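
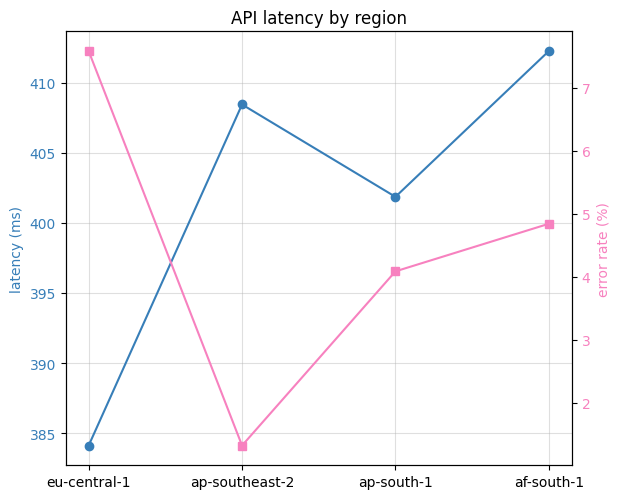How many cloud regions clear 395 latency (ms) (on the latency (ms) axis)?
Above 395: ap-southeast-2, ap-south-1, af-south-1.

3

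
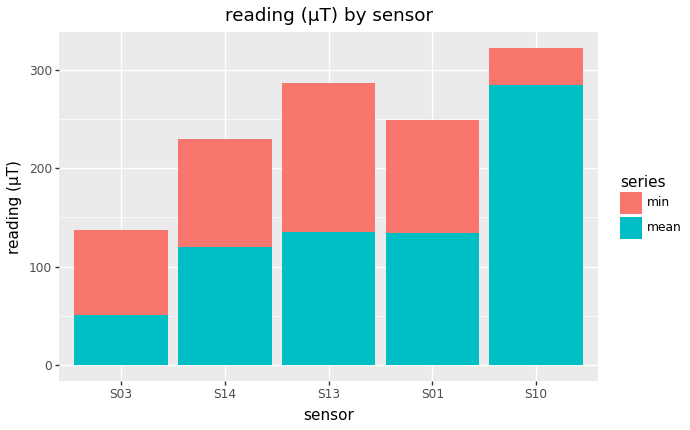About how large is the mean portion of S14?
≈ 100

mean top ≈ 100, bottom ≈ 0; segment ≈ 100.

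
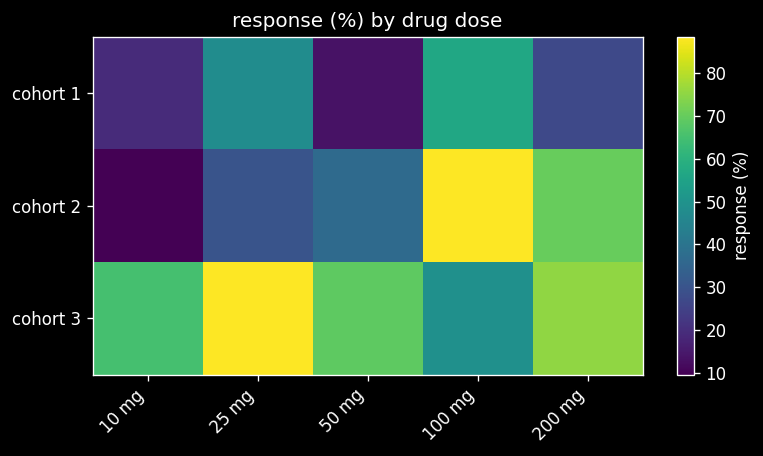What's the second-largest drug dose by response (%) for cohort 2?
200 mg

Top 3 for cohort 2: 100 mg ≈ 90, 200 mg ≈ 70, 50 mg ≈ 40.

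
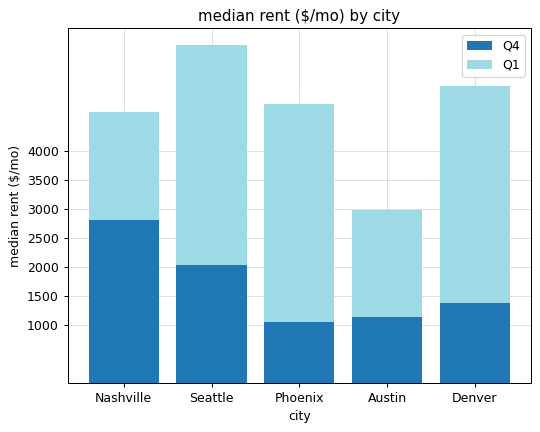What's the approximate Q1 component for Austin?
Q1 top ≈ 3000, bottom ≈ 1000; segment ≈ 2000.

≈ 2000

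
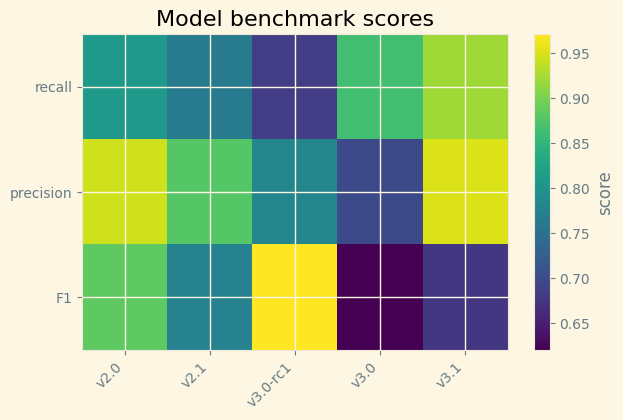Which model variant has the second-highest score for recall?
Top 3 for recall: v3.1 ≈ 0.90, v3.0 ≈ 0.85, v2.0 ≈ 0.80.

v3.0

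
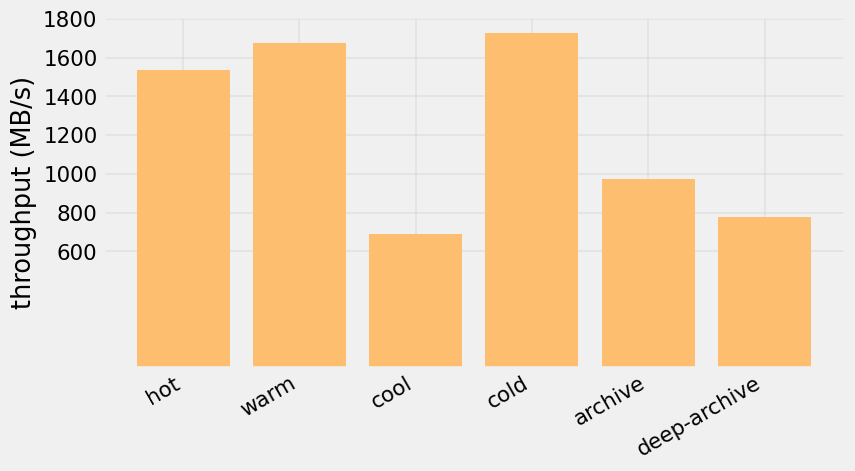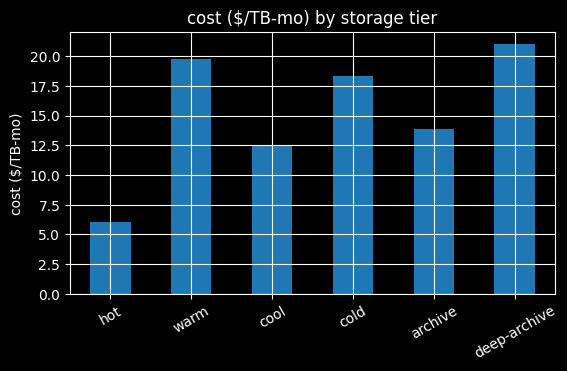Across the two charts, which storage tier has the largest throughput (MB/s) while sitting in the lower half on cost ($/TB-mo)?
Chart 2 median cost ($/TB-mo) ≈ 16; below-median storage tiers: hot, cool, archive. Among those, hot has the highest throughput (MB/s) (≈ 1600).

hot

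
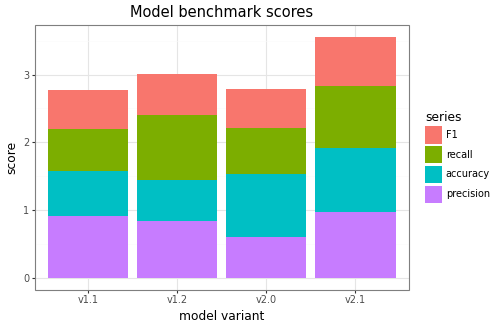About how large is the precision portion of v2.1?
precision top ≈ 1.0, bottom ≈ 0.0; segment ≈ 1.0.

≈ 1.0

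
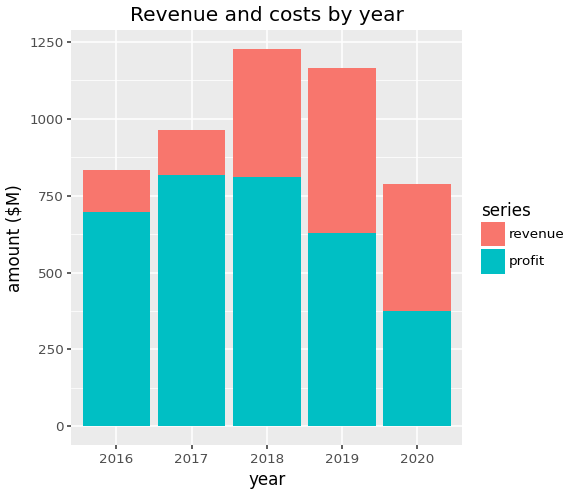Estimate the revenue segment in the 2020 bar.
revenue top ≈ 800, bottom ≈ 400; segment ≈ 400.

≈ 400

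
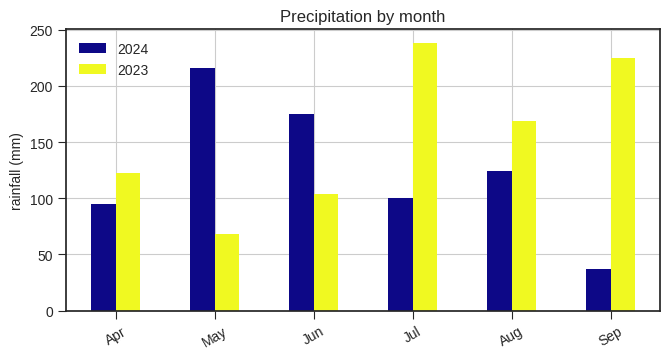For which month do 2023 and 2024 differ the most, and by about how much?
Sep: 2023 ≈ 220, 2024 ≈ 40 → gap ≈ 180. Next-largest (May) is only ≈ 160.

Sep, ≈ 180 mm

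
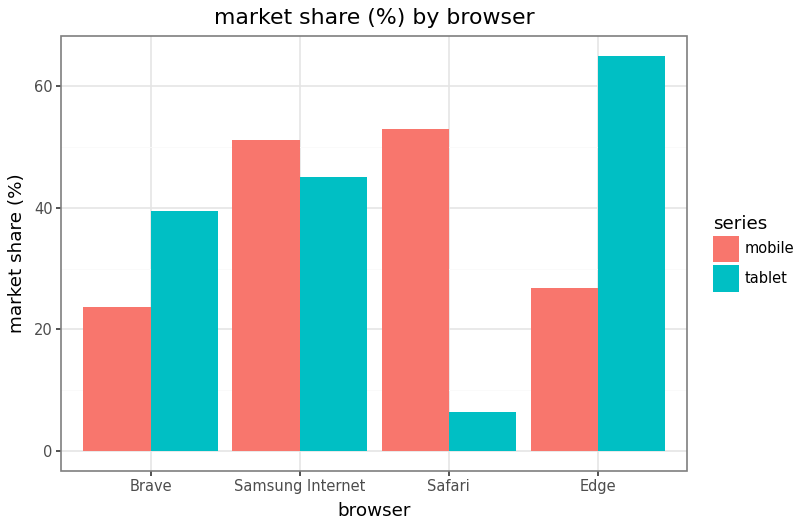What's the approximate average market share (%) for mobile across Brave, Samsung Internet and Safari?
≈ 40

(20 + 50 + 50) / 3 ≈ 40.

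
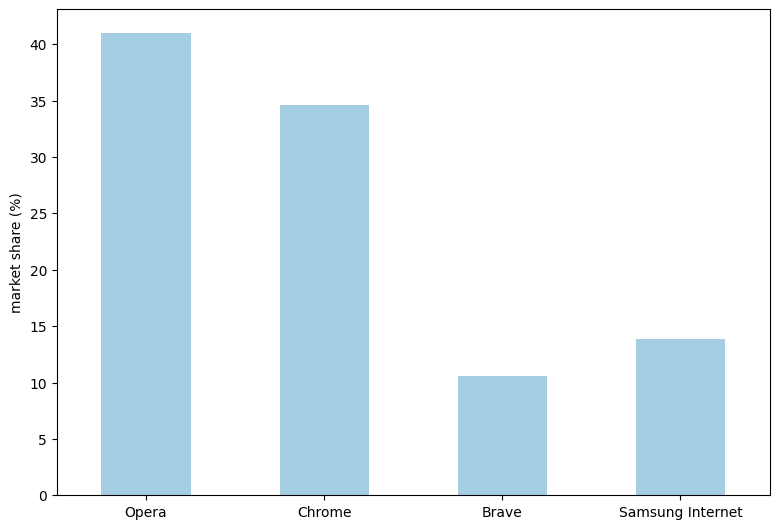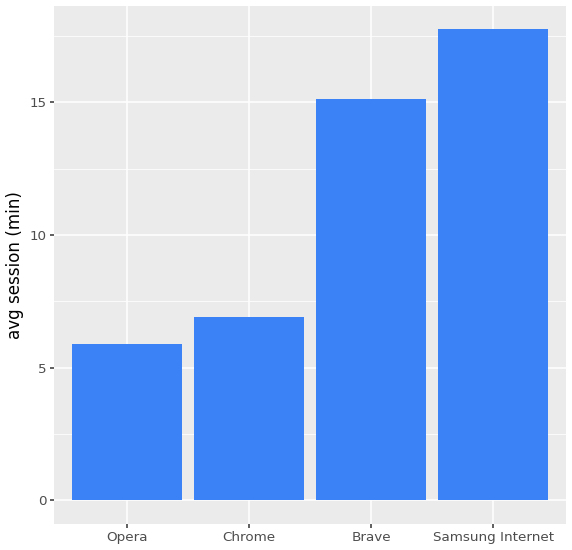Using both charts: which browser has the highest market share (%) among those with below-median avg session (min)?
Opera

Chart 2 median avg session (min) ≈ 12; below-median browsers: Opera, Chrome. Among those, Opera has the highest market share (%) (≈ 40).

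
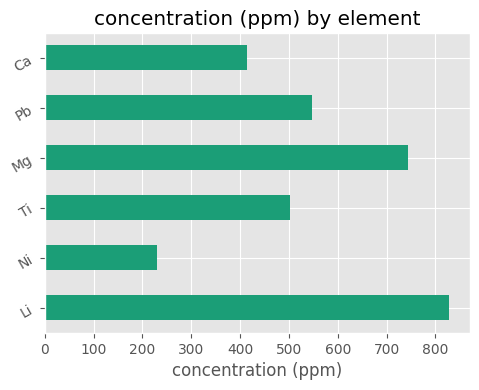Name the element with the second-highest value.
Mg

Top 3: Li ≈ 800, Mg ≈ 700, Pb ≈ 500.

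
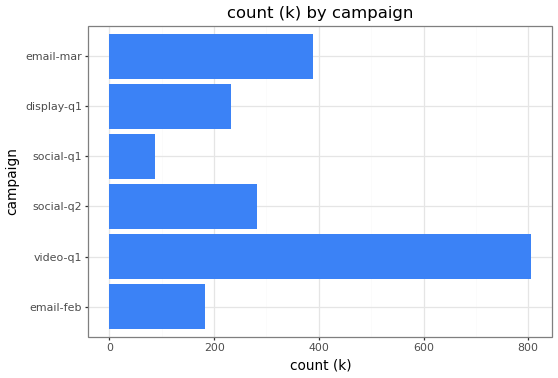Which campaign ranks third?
Top 4: video-q1 ≈ 800, email-mar ≈ 400, social-q2 ≈ 300, display-q1 ≈ 200.

social-q2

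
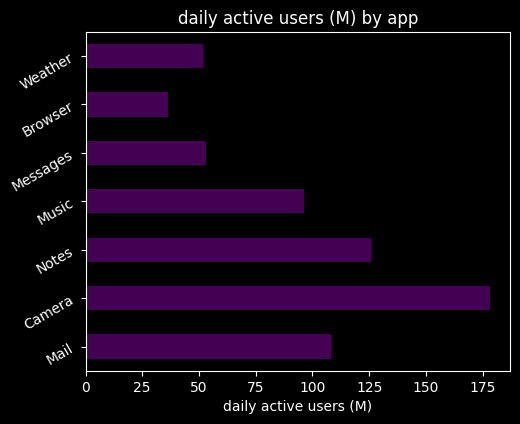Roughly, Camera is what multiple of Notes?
≈ 1.5×

Camera ≈ 180, Notes ≈ 120; 180/120 ≈ 1.5.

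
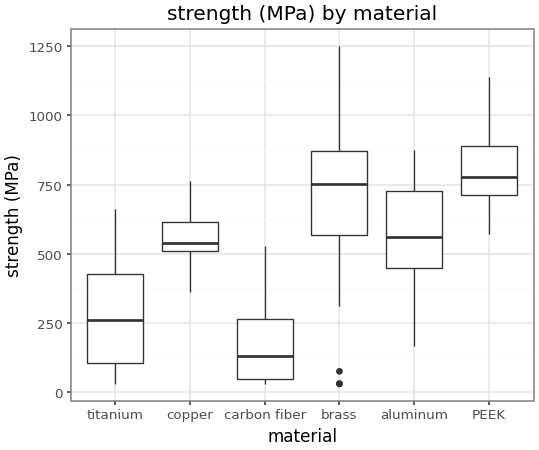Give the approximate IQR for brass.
≈ 300

Q3 ≈ 900, Q1 ≈ 600; IQR ≈ 300.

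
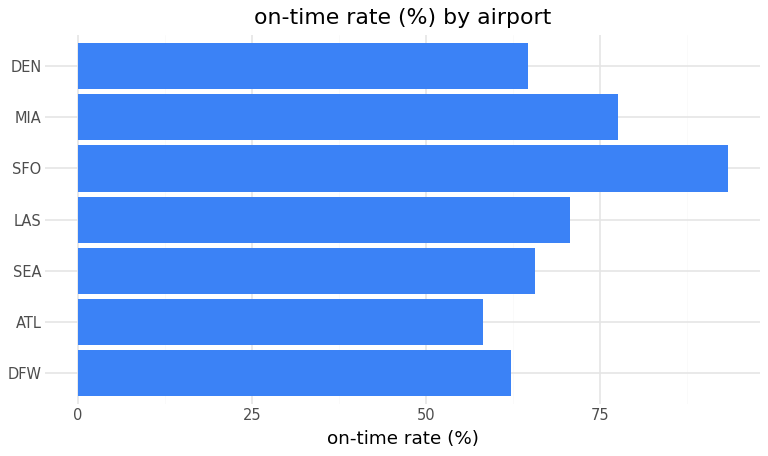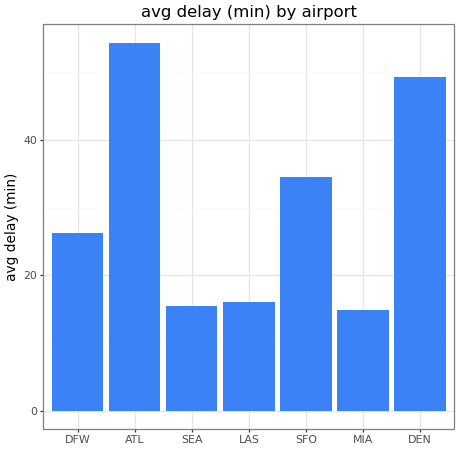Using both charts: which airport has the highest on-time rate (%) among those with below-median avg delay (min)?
Chart 2 median avg delay (min) ≈ 25; below-median airports: SEA, LAS, MIA. Among those, MIA has the highest on-time rate (%) (≈ 80).

MIA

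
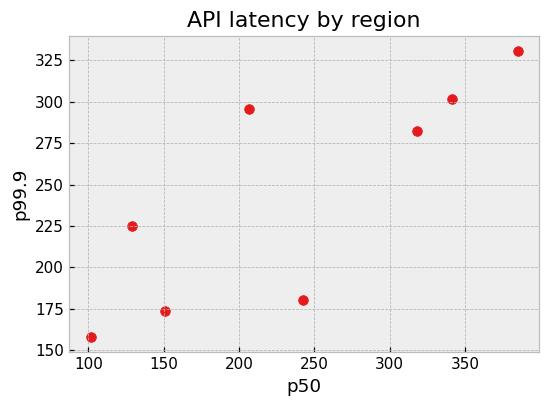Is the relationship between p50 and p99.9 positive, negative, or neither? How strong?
Points are positively correlated; strong (|r| ≈ 0.8).

positive, strong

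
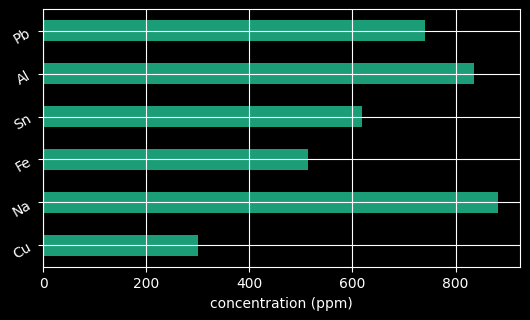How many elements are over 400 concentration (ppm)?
Above 400: Na, Fe, Sn, Al, Pb.

5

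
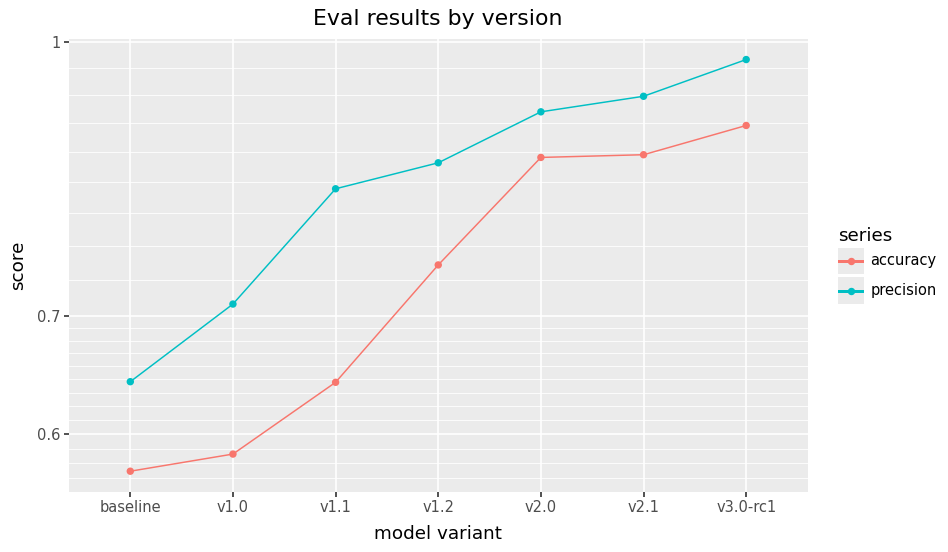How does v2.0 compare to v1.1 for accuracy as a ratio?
v2.0 ≈ 0.85, v1.1 ≈ 0.65; 0.85/0.65 ≈ 1.31.

≈ 1.31×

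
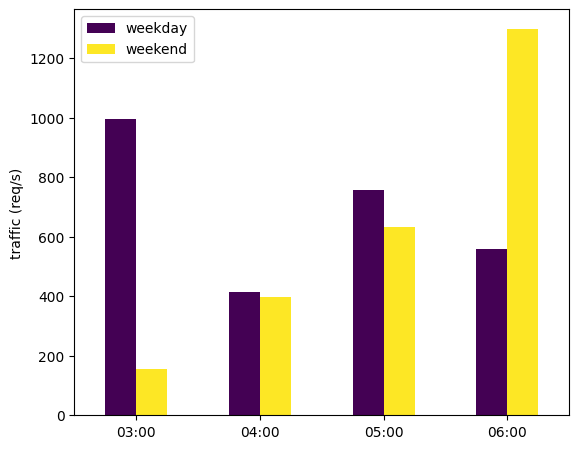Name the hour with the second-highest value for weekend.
05:00

Top 3 for weekend: 06:00 ≈ 1200, 05:00 ≈ 600, 04:00 ≈ 400.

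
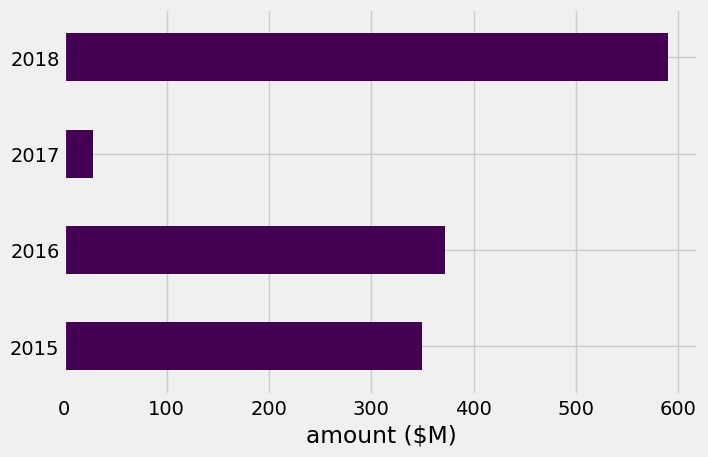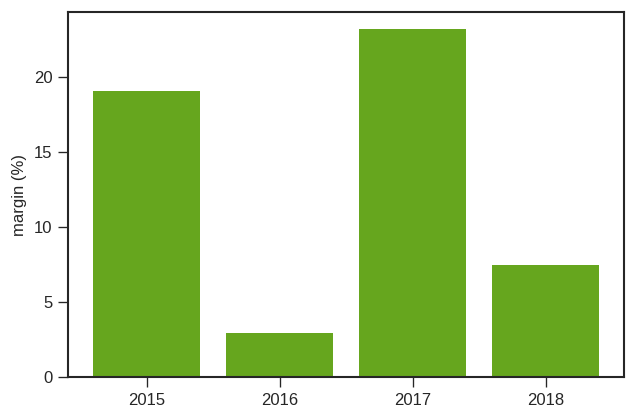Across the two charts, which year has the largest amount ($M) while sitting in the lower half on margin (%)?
2018

Chart 2 median margin (%) ≈ 15; below-median years: 2016, 2018. Among those, 2018 has the highest amount ($M) (≈ 600).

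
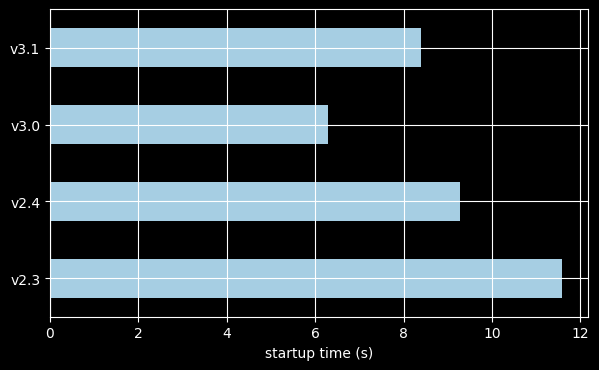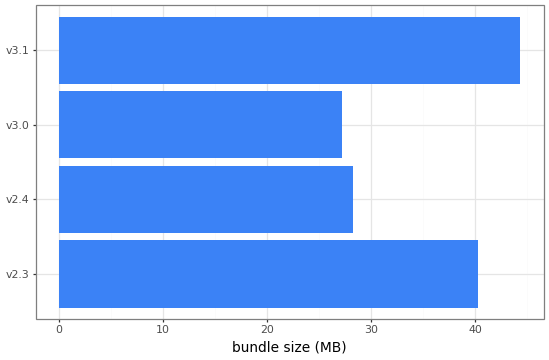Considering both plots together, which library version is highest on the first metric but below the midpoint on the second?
Chart 2 median bundle size (MB) ≈ 35; below-median library versions: v2.4, v3.0. Among those, v2.4 has the highest startup time (s) (≈ 10).

v2.4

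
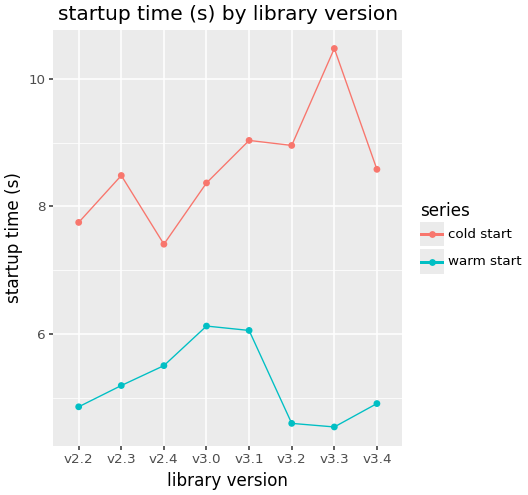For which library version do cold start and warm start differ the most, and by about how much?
v3.3, ≈ 6.0 s

v3.3: cold start ≈ 10.5, warm start ≈ 4.5 → gap ≈ 6.0. Next-largest (v3.2) is only ≈ 4.5.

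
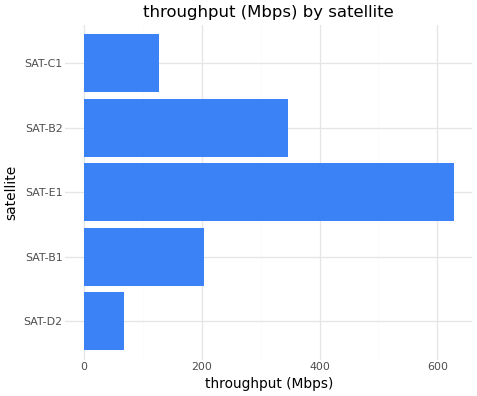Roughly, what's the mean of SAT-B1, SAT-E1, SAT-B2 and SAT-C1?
(200 + 600 + 300 + 100) / 4 ≈ 300.

≈ 300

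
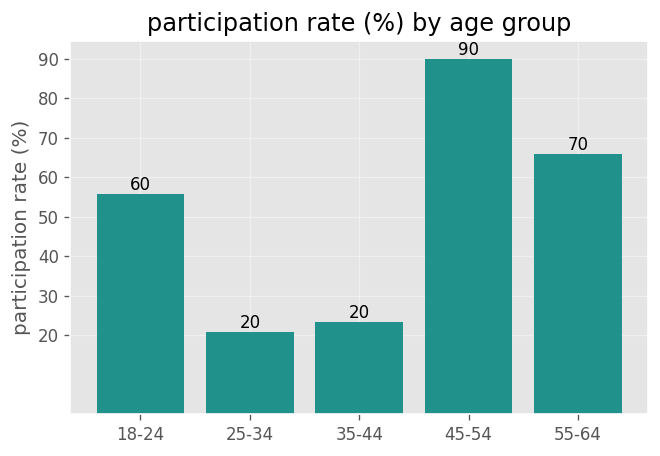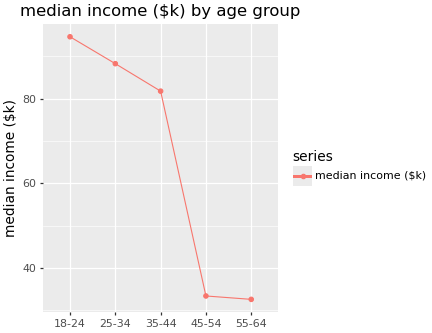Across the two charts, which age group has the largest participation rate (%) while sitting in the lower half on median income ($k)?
Chart 2 median median income ($k) ≈ 80; below-median age groups: 45-54, 55-64. Among those, 45-54 has the highest participation rate (%) (≈ 90).

45-54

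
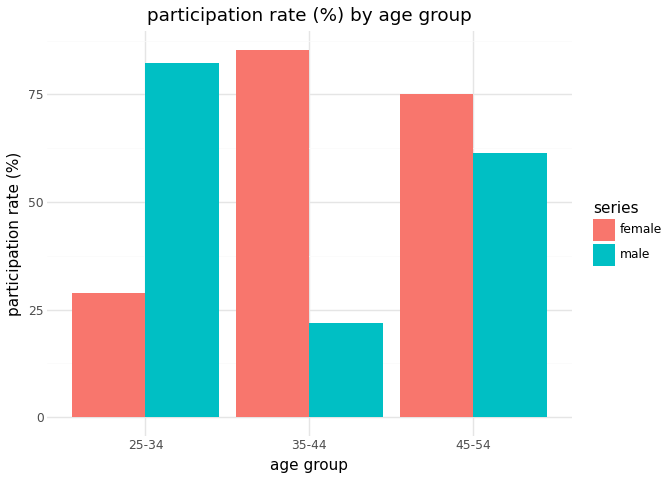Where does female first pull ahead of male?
35-44

25-34: female ≈ 30 vs male ≈ 80 (not yet); 35-44: female ≈ 90 vs male ≈ 20 (first crossover).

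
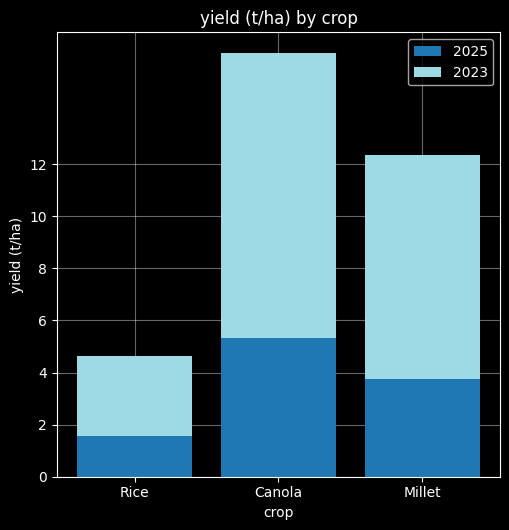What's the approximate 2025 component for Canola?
2025 top ≈ 6, bottom ≈ 0; segment ≈ 6.

≈ 6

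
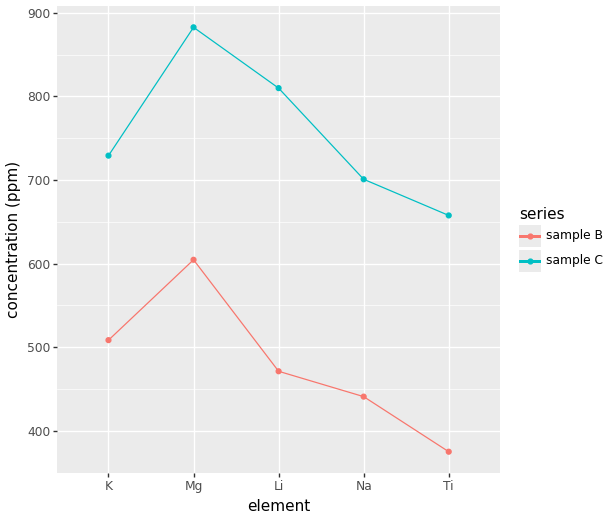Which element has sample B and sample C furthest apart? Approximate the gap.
Li: sample B ≈ 450, sample C ≈ 800 → gap ≈ 350. Next-largest (Ti) is only ≈ 300.

Li, ≈ 350 ppm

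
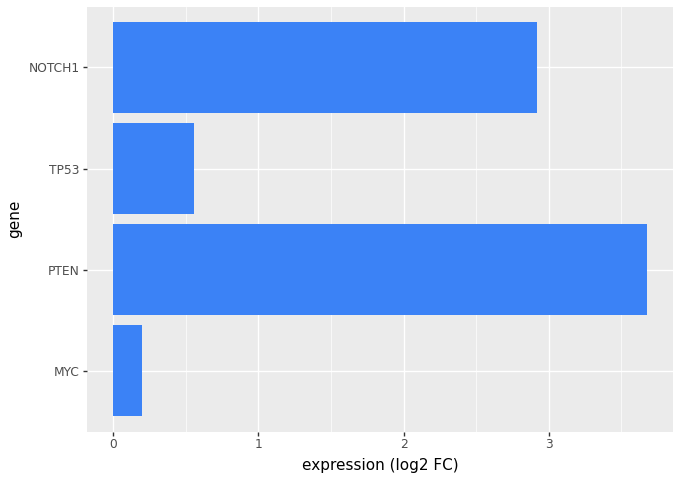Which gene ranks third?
TP53

Top 4: PTEN ≈ 3.5, NOTCH1 ≈ 3.0, TP53 ≈ 0.5, MYC ≈ 0.0.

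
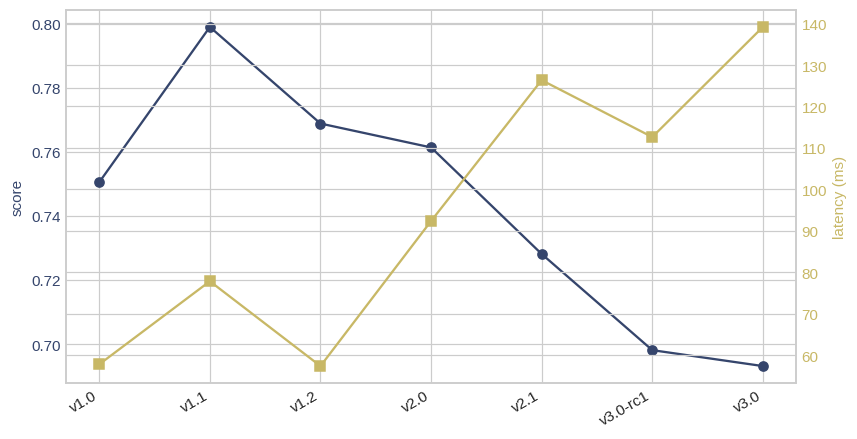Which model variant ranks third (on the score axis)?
v2.0

Top 4 (on the score axis): v1.1 ≈ 0.80, v1.2 ≈ 0.77, v2.0 ≈ 0.76, v1.0 ≈ 0.75.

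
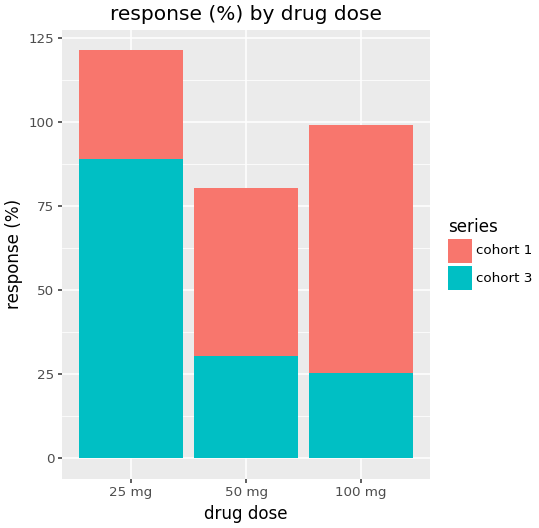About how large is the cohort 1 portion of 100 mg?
cohort 1 top ≈ 100, bottom ≈ 20; segment ≈ 80.

≈ 80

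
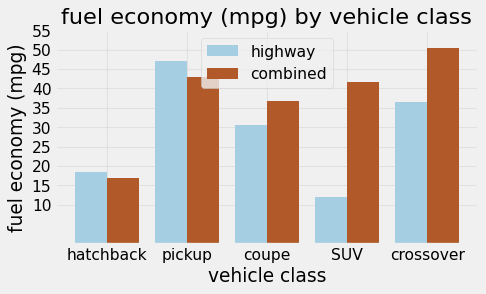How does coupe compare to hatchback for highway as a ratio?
coupe ≈ 30, hatchback ≈ 20; 30/20 ≈ 1.5.

≈ 1.5×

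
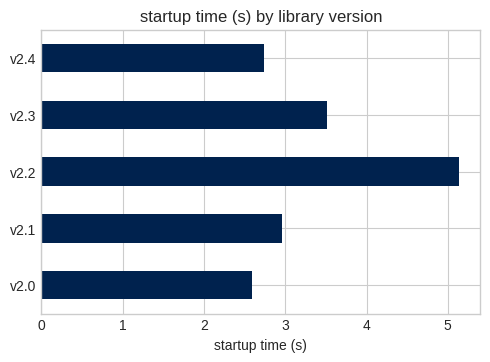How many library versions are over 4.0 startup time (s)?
Above 4.0: v2.2.

1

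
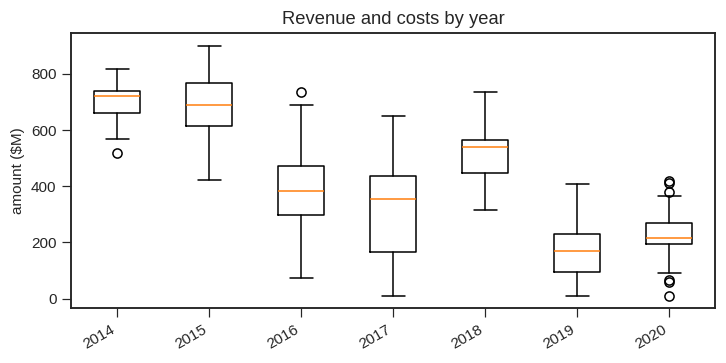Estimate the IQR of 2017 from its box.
Q3 ≈ 450, Q1 ≈ 150; IQR ≈ 300.

≈ 300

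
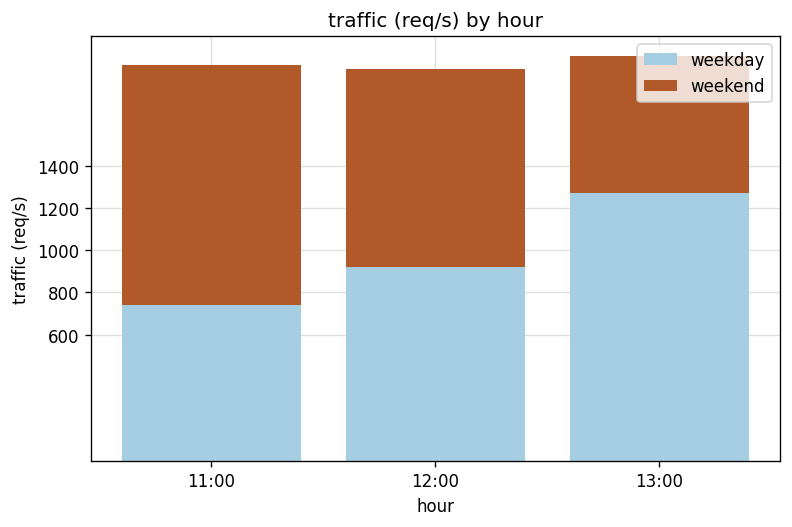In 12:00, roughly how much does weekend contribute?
≈ 800

weekend top ≈ 1800, bottom ≈ 1000; segment ≈ 800.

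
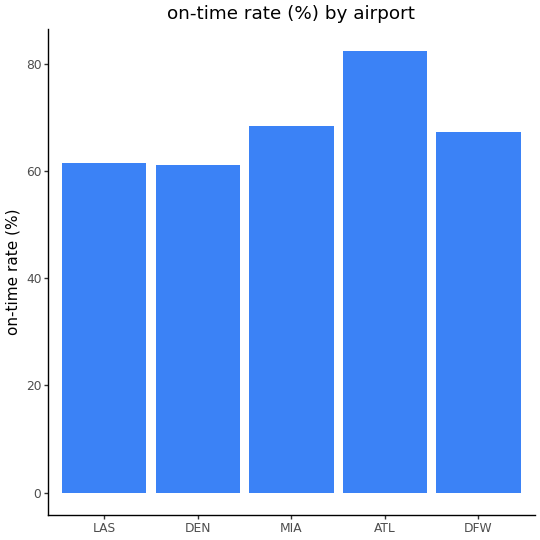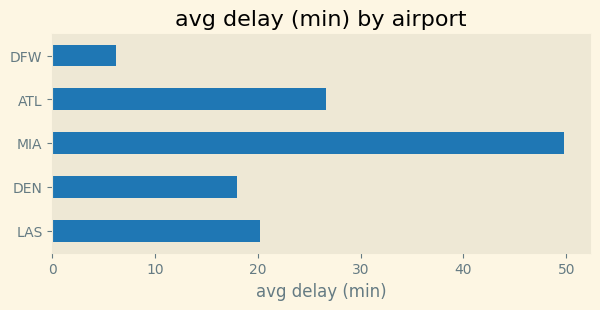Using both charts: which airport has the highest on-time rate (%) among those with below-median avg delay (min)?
Chart 2 median avg delay (min) ≈ 20; below-median airports: DEN, DFW. Among those, DFW has the highest on-time rate (%) (≈ 70).

DFW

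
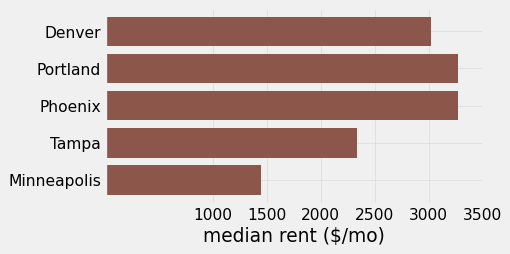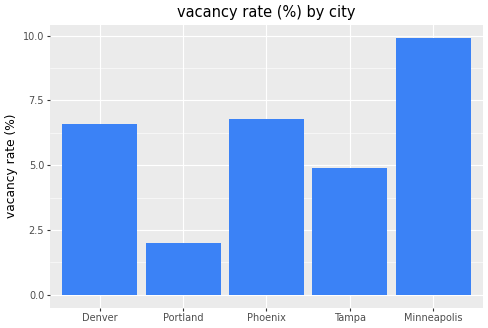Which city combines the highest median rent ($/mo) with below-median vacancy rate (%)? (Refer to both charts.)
Chart 2 median vacancy rate (%) ≈ 7; below-median cities: Portland, Tampa. Among those, Portland has the highest median rent ($/mo) (≈ 3500).

Portland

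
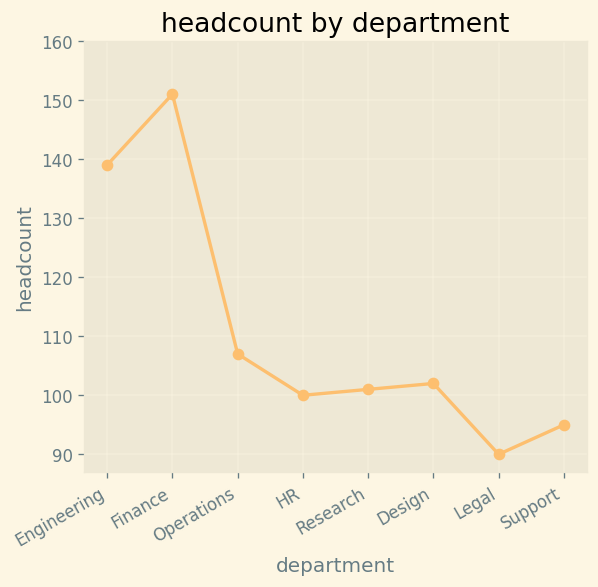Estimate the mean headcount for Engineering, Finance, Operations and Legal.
≈ 122

(140 + 150 + 110 + 90) / 4 ≈ 122.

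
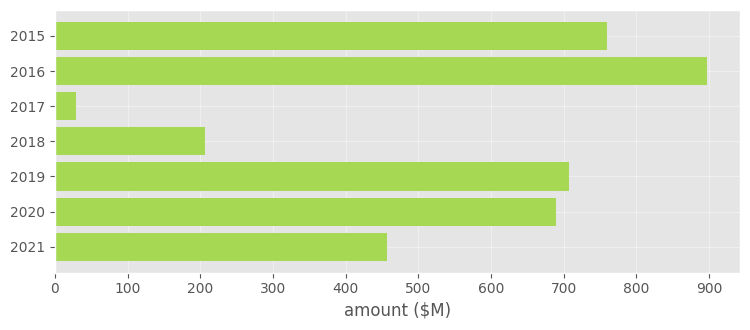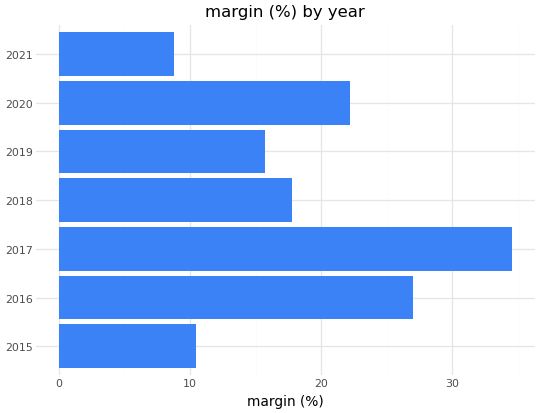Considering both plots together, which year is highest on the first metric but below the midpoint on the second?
Chart 2 median margin (%) ≈ 20; below-median years: 2015, 2019, 2021. Among those, 2015 has the highest amount ($M) (≈ 800).

2015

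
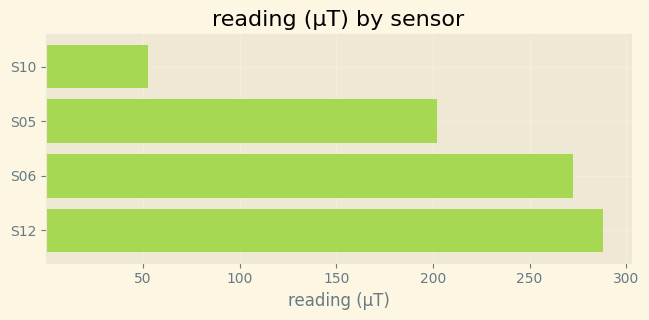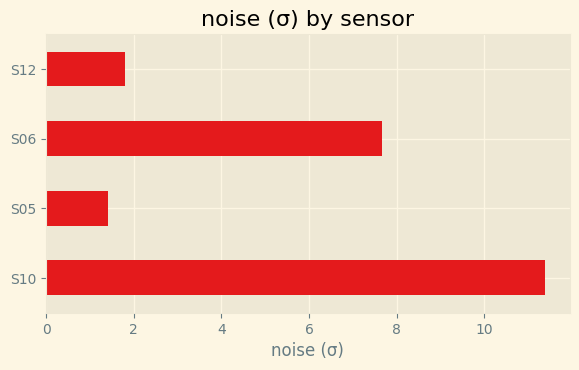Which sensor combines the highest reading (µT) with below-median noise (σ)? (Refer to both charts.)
S12

Chart 2 median noise (σ) ≈ 4; below-median sensors: S05, S12. Among those, S12 has the highest reading (µT) (≈ 300).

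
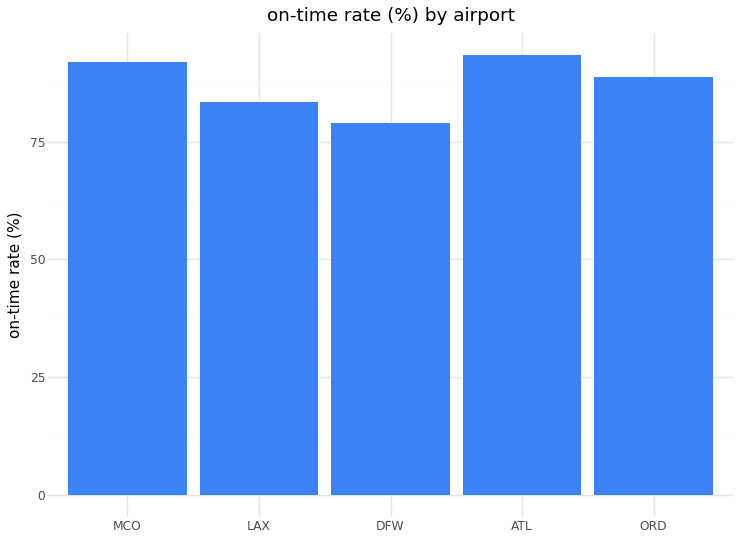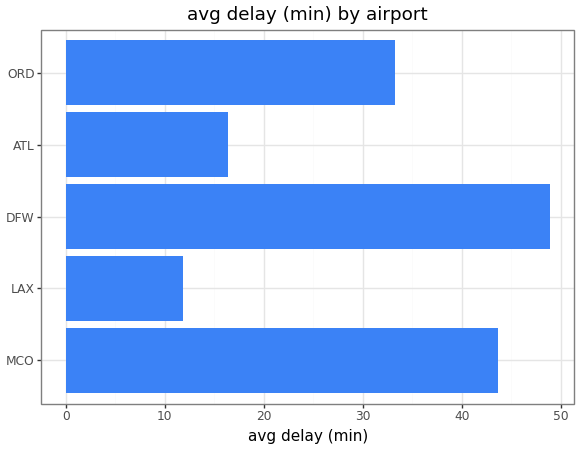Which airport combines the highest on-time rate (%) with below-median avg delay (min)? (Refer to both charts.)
ATL

Chart 2 median avg delay (min) ≈ 35; below-median airports: LAX, ATL. Among those, ATL has the highest on-time rate (%) (≈ 90).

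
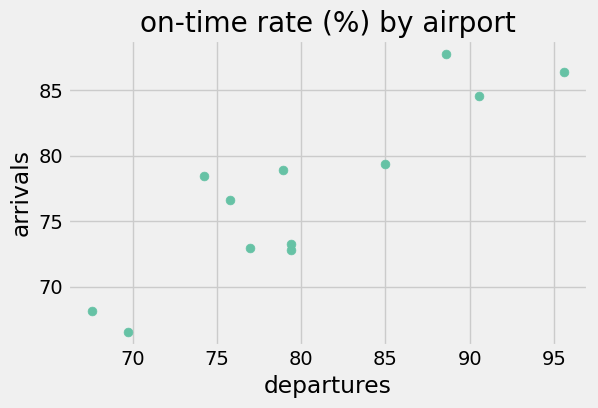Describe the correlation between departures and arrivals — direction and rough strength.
Points are positively correlated; strong (|r| ≈ 0.9).

positive, strong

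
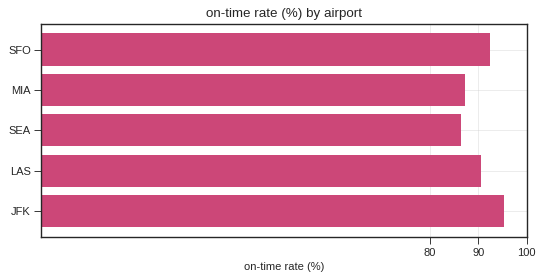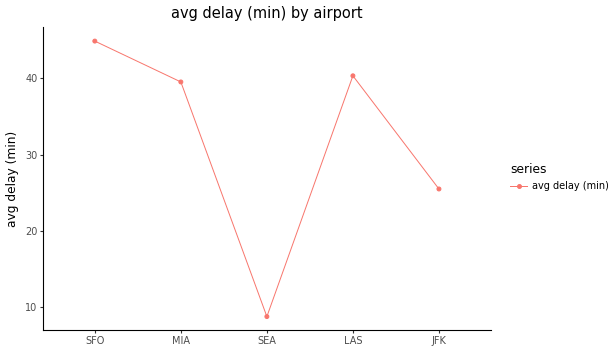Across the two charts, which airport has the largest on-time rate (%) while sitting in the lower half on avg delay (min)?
Chart 2 median avg delay (min) ≈ 40; below-median airports: SEA, JFK. Among those, JFK has the highest on-time rate (%) (≈ 100).

JFK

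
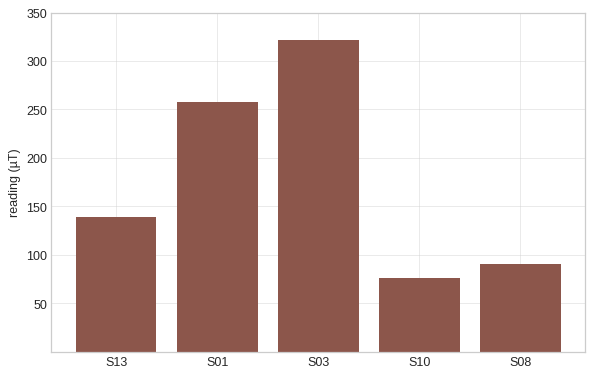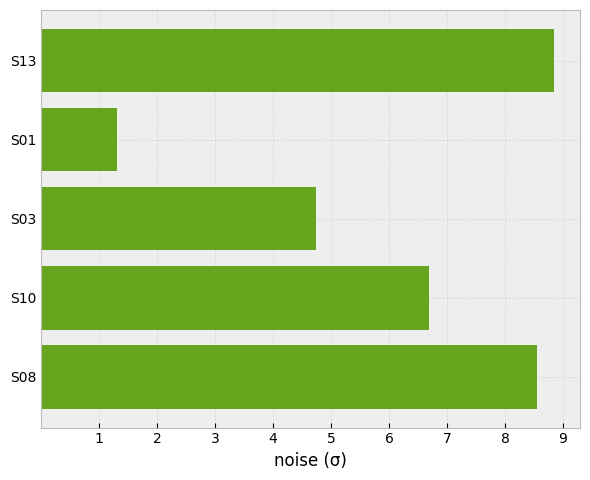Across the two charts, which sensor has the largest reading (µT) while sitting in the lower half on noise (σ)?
S03

Chart 2 median noise (σ) ≈ 7; below-median sensors: S01, S03. Among those, S03 has the highest reading (µT) (≈ 300).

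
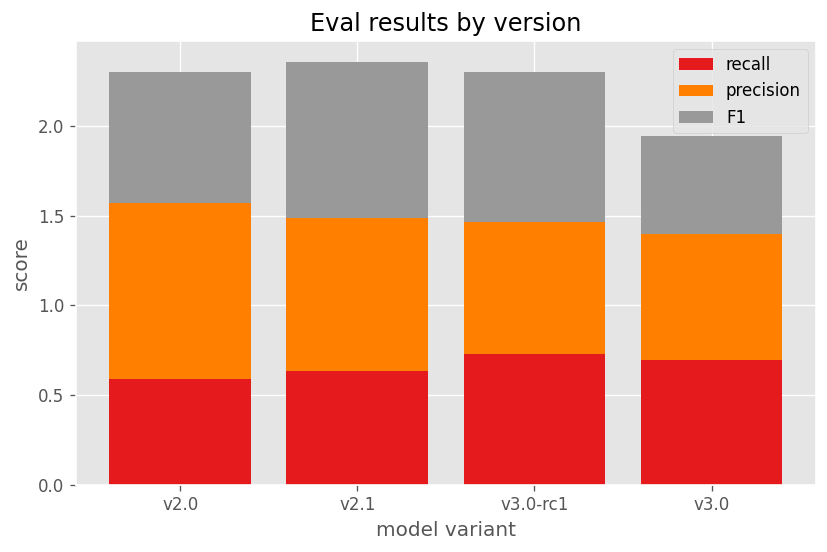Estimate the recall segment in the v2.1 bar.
recall top ≈ 0.6, bottom ≈ 0.0; segment ≈ 0.6.

≈ 0.6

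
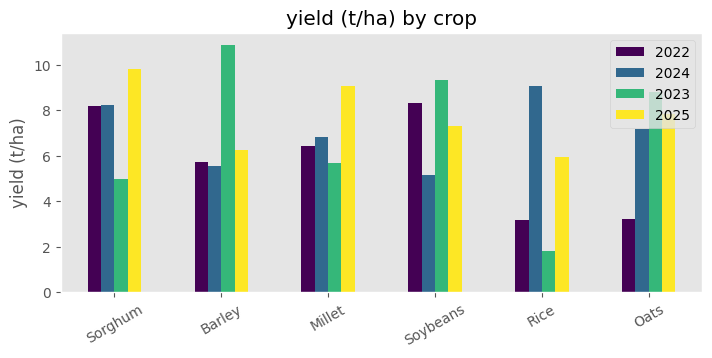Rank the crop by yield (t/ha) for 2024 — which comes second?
Sorghum

Top 3 for 2024: Rice ≈ 9, Sorghum ≈ 8, Oats ≈ 7.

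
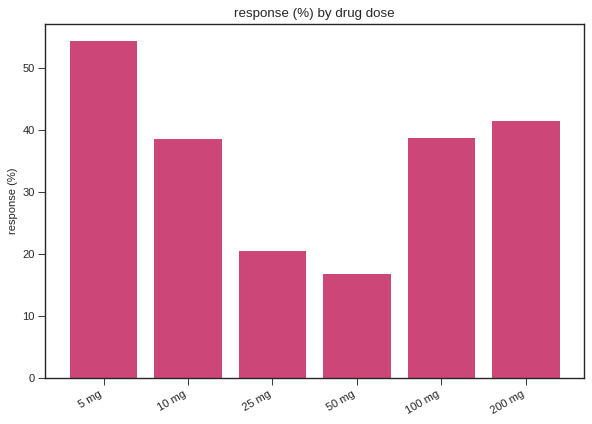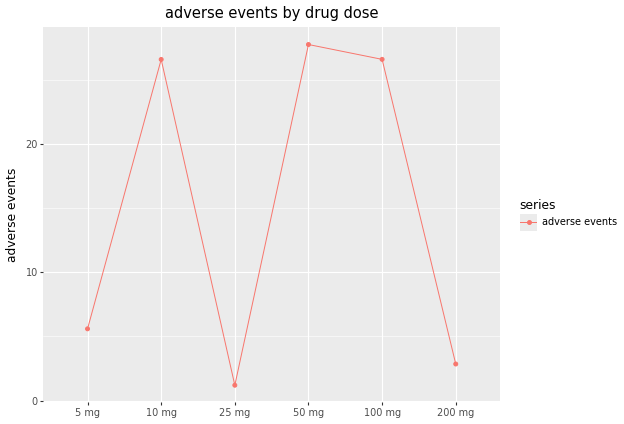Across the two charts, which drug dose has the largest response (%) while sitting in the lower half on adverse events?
5 mg

Chart 2 median adverse events ≈ 15; below-median drug doses: 5 mg, 25 mg, 200 mg. Among those, 5 mg has the highest response (%) (≈ 55).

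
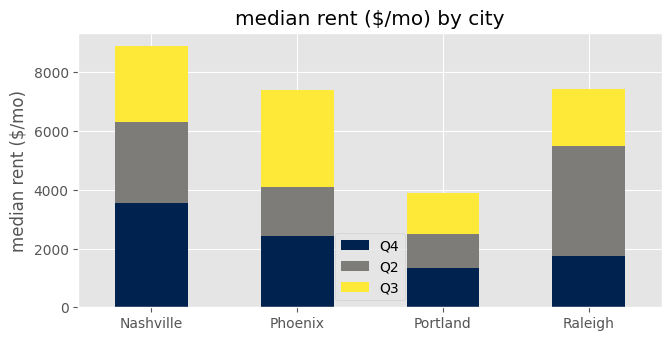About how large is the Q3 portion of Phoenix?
≈ 3000

Q3 top ≈ 7000, bottom ≈ 4000; segment ≈ 3000.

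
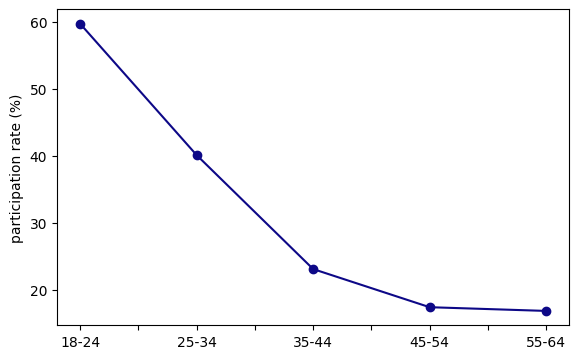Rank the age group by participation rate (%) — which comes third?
Top 4: 18-24 ≈ 60, 25-34 ≈ 40, 35-44 ≈ 25, 45-54 ≈ 15.

35-44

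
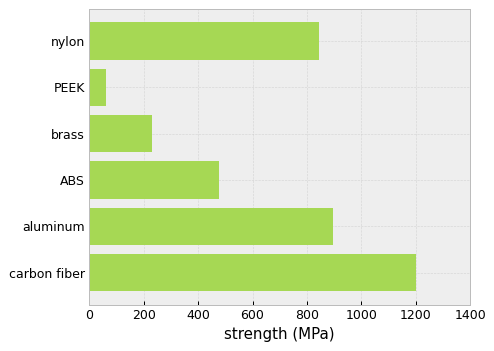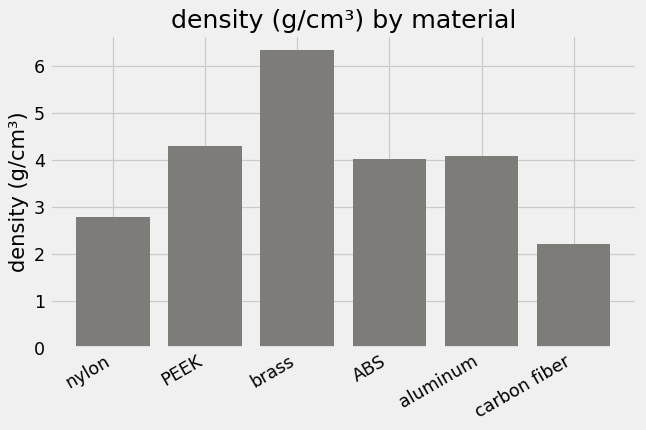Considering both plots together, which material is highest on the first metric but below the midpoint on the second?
carbon fiber

Chart 2 median density (g/cm³) ≈ 4; below-median materials: nylon, ABS, carbon fiber. Among those, carbon fiber has the highest strength (MPa) (≈ 1200).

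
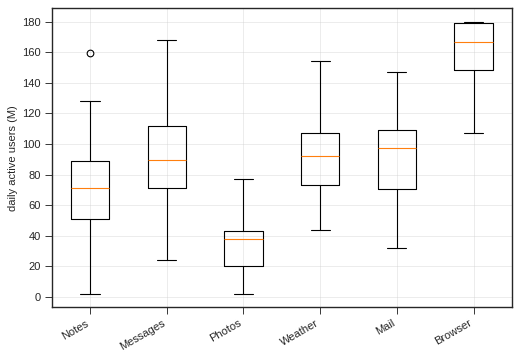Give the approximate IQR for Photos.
≈ 20

Q3 ≈ 40, Q1 ≈ 20; IQR ≈ 20.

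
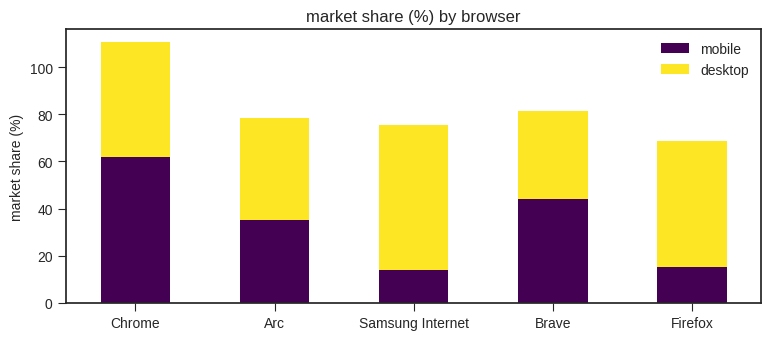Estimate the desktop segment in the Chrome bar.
desktop top ≈ 110, bottom ≈ 60; segment ≈ 50.

≈ 50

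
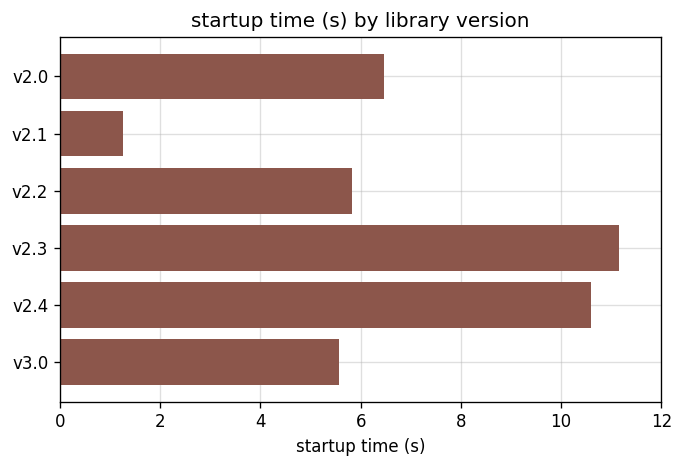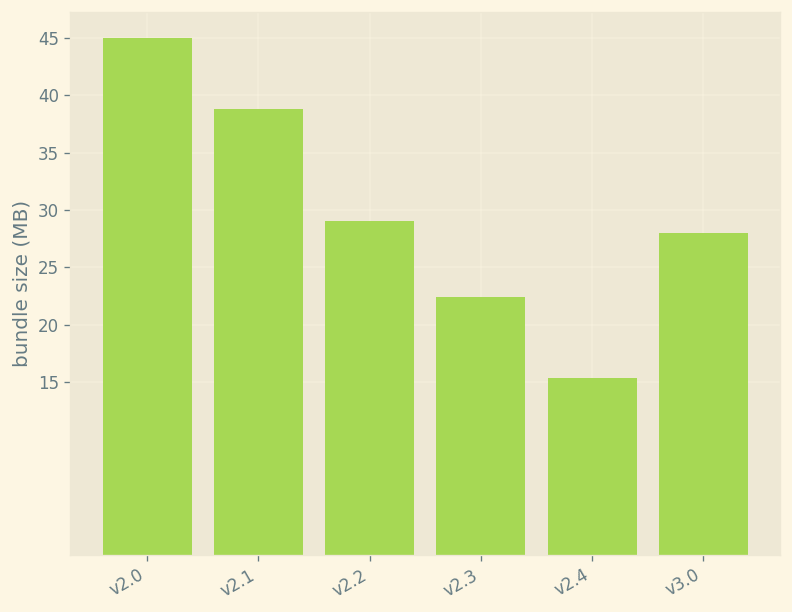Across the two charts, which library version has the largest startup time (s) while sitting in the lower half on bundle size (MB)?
Chart 2 median bundle size (MB) ≈ 30; below-median library versions: v2.3, v2.4, v3.0. Among those, v2.3 has the highest startup time (s) (≈ 12).

v2.3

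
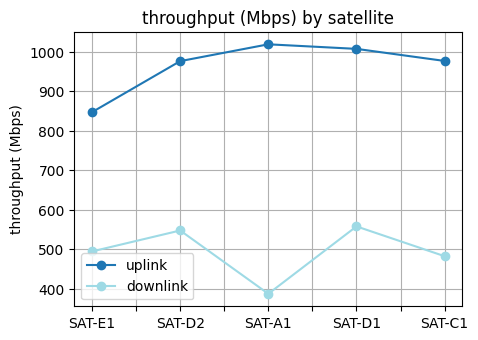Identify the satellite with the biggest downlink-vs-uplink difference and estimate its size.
SAT-A1: downlink ≈ 400, uplink ≈ 1000 → gap ≈ 600. Next-largest (SAT-C1) is only ≈ 500.

SAT-A1, ≈ 600 Mbps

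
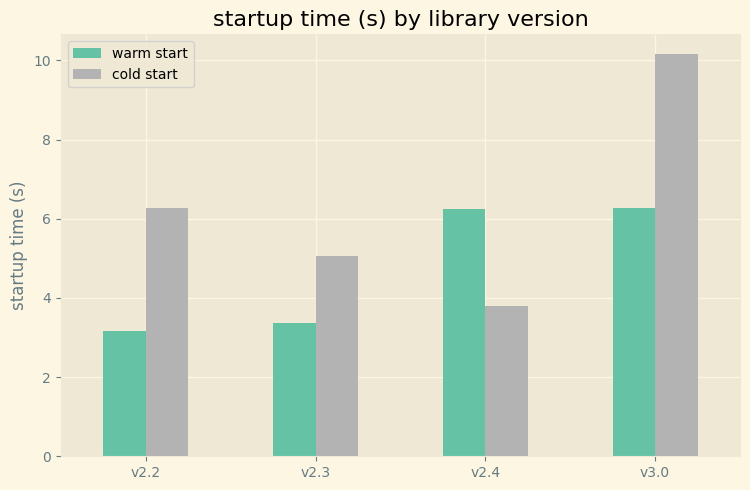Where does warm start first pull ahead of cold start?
v2.3: warm start ≈ 3 vs cold start ≈ 5 (not yet); v2.4: warm start ≈ 6 vs cold start ≈ 4 (first crossover).

v2.4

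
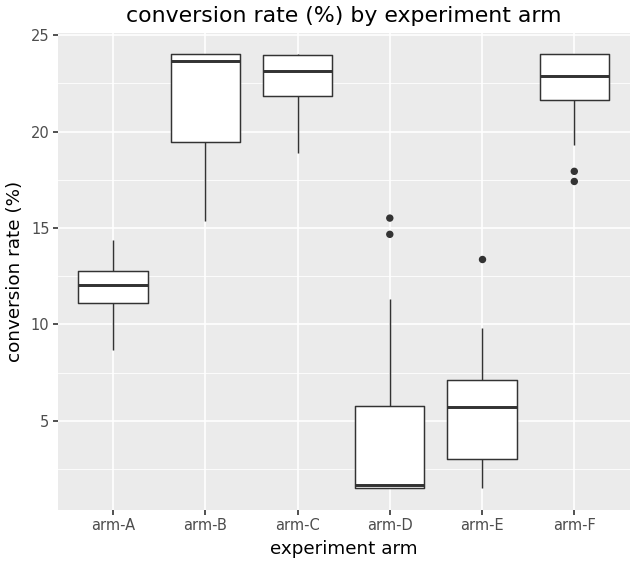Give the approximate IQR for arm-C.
Q3 ≈ 24, Q1 ≈ 22; IQR ≈ 2.

≈ 2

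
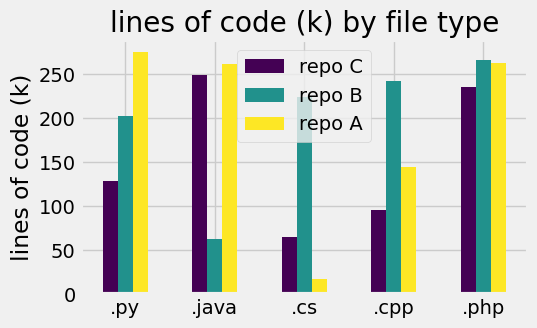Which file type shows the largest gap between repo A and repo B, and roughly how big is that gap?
.cs: repo A ≈ 25, repo B ≈ 225 → gap ≈ 200. Next-largest (.java) is only ≈ 175.

.cs, ≈ 200 k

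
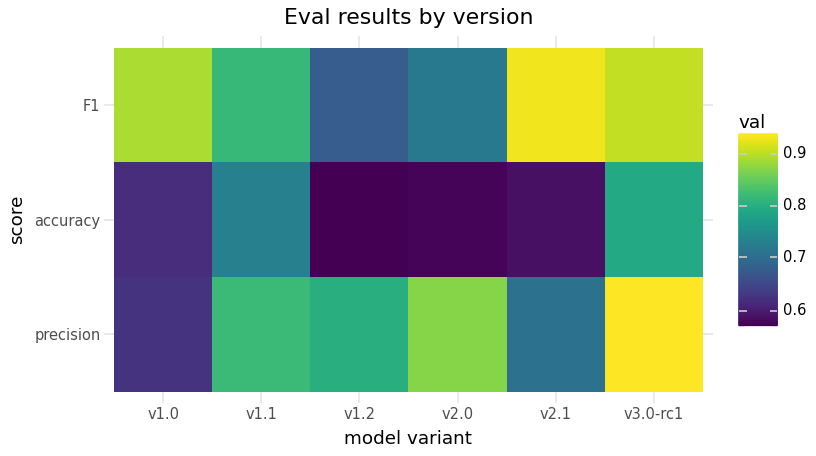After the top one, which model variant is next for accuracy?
Top 3 for accuracy: v3.0-rc1 ≈ 0.80, v1.1 ≈ 0.75, v1.0 ≈ 0.60.

v1.1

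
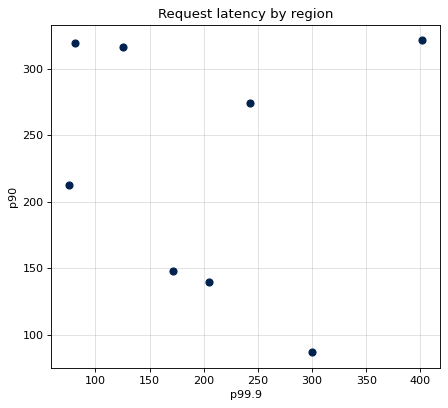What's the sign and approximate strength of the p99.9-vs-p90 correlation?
Points are roughly uncorrelated; weak (|r| ≈ 0.1).

no clear correlation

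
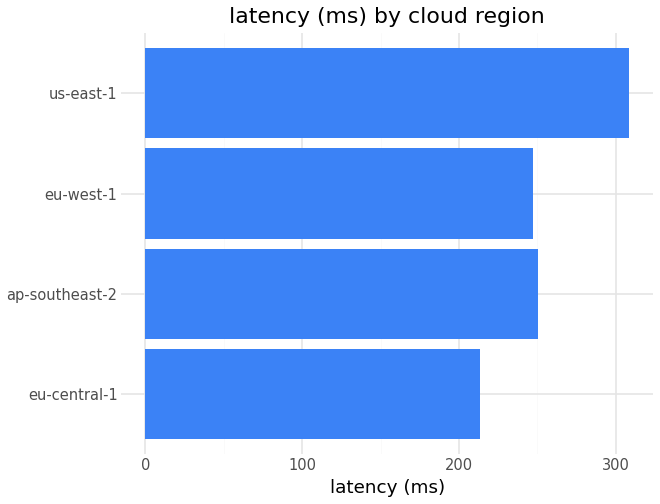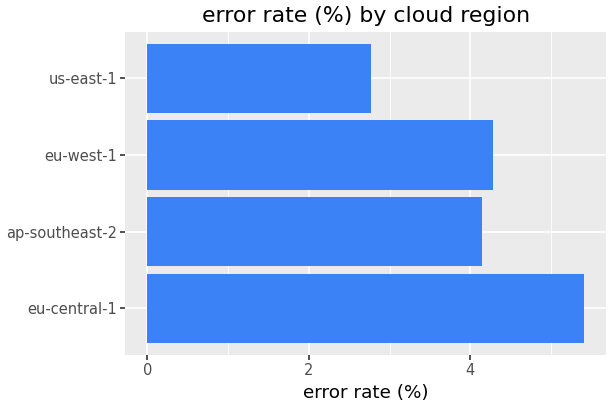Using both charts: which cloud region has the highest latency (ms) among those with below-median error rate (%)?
Chart 2 median error rate (%) ≈ 4; below-median cloud regions: ap-southeast-2, us-east-1. Among those, us-east-1 has the highest latency (ms) (≈ 300).

us-east-1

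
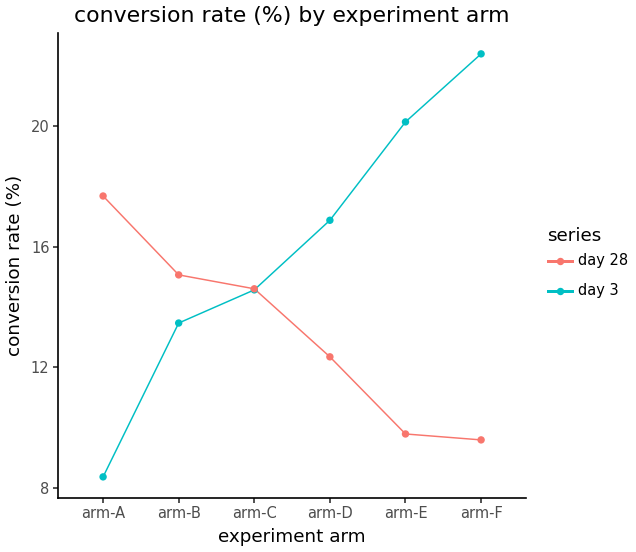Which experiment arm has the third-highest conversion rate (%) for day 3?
Top 4 for day 3: arm-F ≈ 22, arm-E ≈ 20, arm-D ≈ 16, arm-C ≈ 14.

arm-D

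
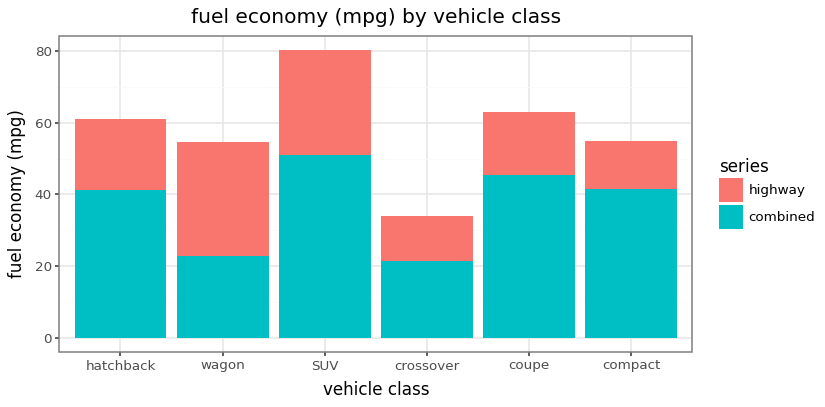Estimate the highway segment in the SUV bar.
highway top ≈ 80, bottom ≈ 50; segment ≈ 30.

≈ 30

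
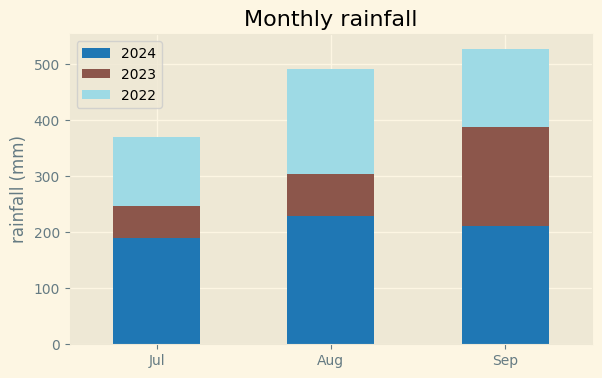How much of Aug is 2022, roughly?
2022 top ≈ 500, bottom ≈ 300; segment ≈ 200.

≈ 200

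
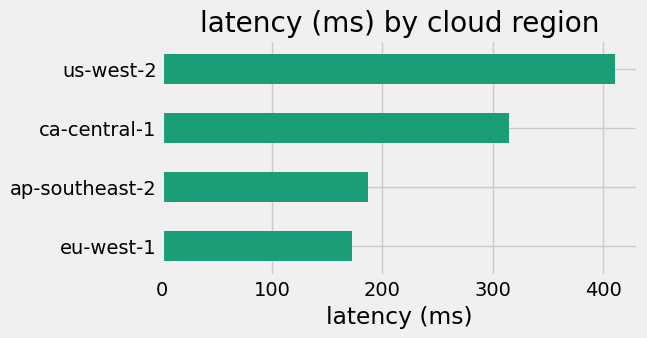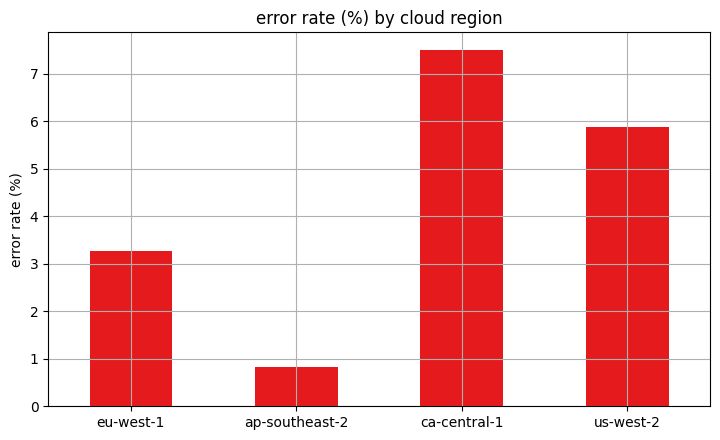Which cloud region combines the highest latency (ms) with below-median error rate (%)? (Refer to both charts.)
ap-southeast-2

Chart 2 median error rate (%) ≈ 5; below-median cloud regions: eu-west-1, ap-southeast-2. Among those, ap-southeast-2 has the highest latency (ms) (≈ 200).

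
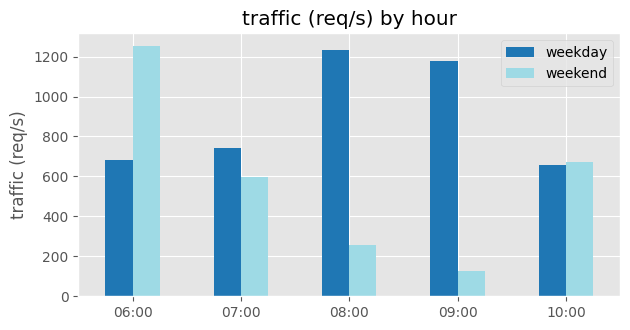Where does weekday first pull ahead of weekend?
07:00

06:00: weekday ≈ 600 vs weekend ≈ 1200 (not yet); 07:00: weekday ≈ 800 vs weekend ≈ 600 (first crossover).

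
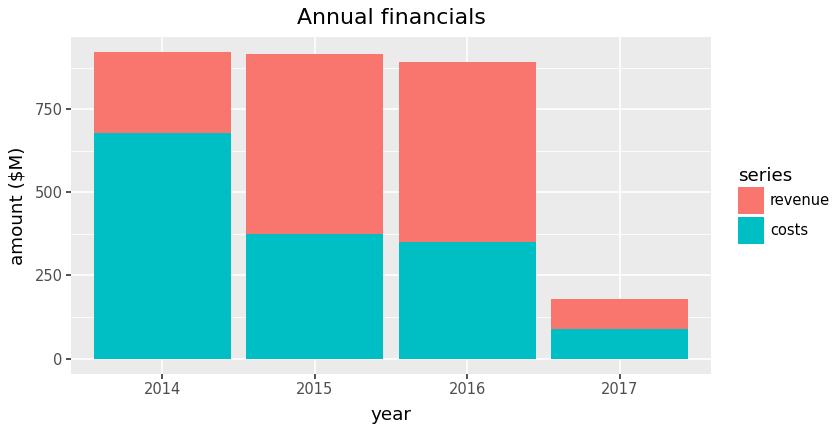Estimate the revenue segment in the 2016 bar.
≈ 500

revenue top ≈ 900, bottom ≈ 400; segment ≈ 500.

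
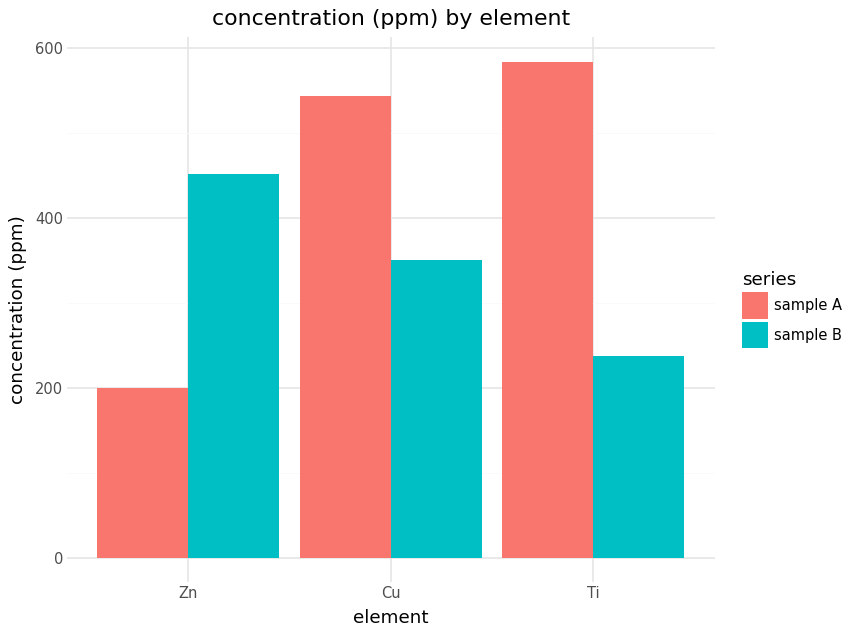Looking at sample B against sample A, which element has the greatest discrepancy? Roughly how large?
Ti: sample B ≈ 250, sample A ≈ 600 → gap ≈ 350. Next-largest (Zn) is only ≈ 250.

Ti, ≈ 350 ppm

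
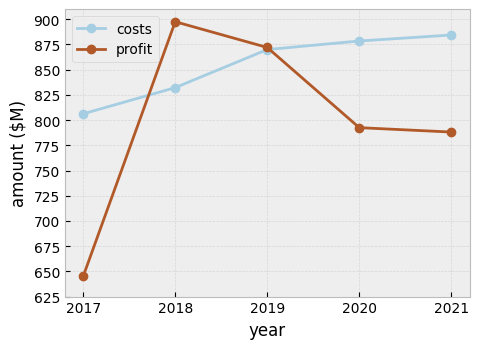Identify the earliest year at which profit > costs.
2018

2017: profit ≈ 650 vs costs ≈ 800 (not yet); 2018: profit ≈ 900 vs costs ≈ 825 (first crossover).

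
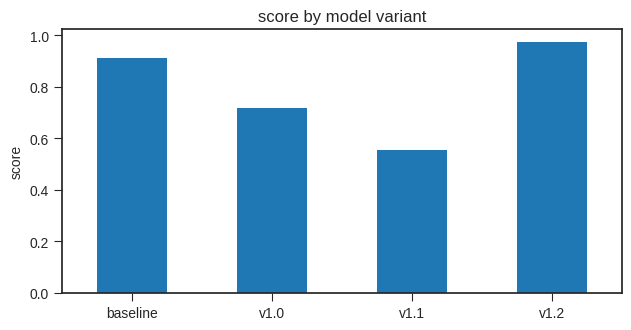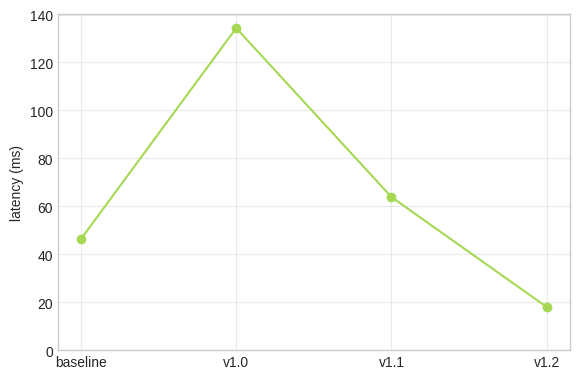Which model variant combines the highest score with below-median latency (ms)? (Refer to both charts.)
Chart 2 median latency (ms) ≈ 60; below-median model variants: baseline, v1.2. Among those, v1.2 has the highest score (≈ 1).

v1.2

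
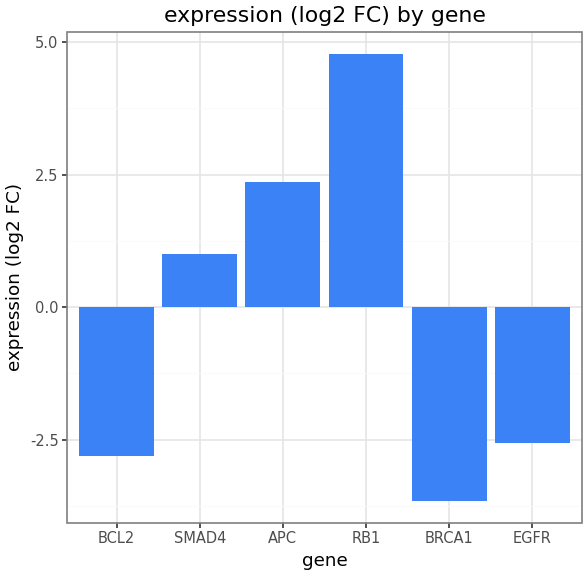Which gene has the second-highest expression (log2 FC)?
APC

Top 3: RB1 ≈ 5, APC ≈ 2, SMAD4 ≈ 1.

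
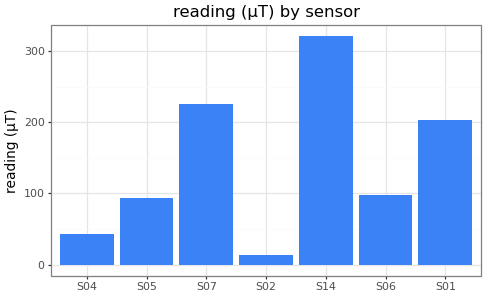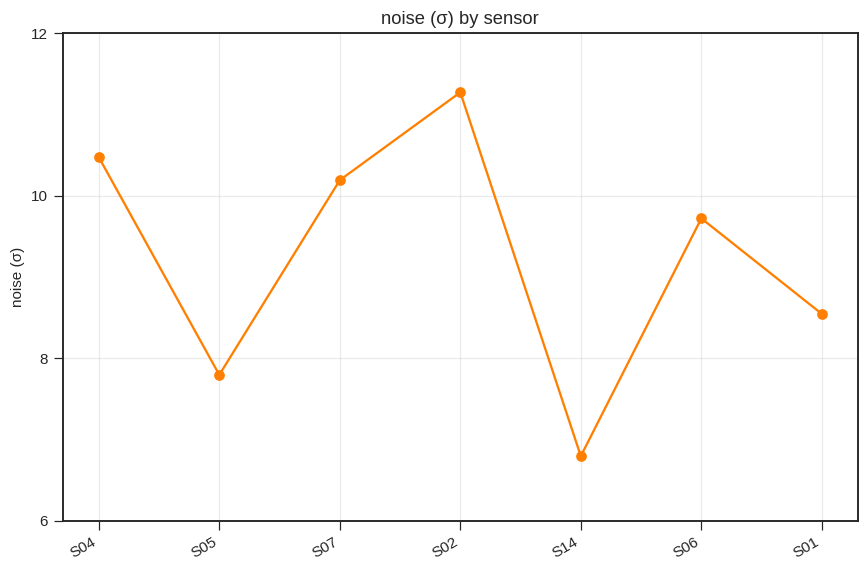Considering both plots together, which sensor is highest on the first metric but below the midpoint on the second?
Chart 2 median noise (σ) ≈ 10; below-median sensors: S05, S14, S01. Among those, S14 has the highest reading (µT) (≈ 300).

S14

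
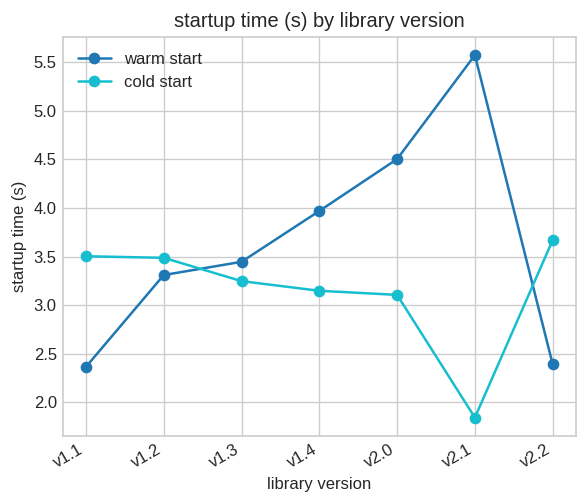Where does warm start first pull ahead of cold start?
v1.2: warm start ≈ 3.5 vs cold start ≈ 3.5 (not yet); v1.3: warm start ≈ 3.5 vs cold start ≈ 3.0 (first crossover).

v1.3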